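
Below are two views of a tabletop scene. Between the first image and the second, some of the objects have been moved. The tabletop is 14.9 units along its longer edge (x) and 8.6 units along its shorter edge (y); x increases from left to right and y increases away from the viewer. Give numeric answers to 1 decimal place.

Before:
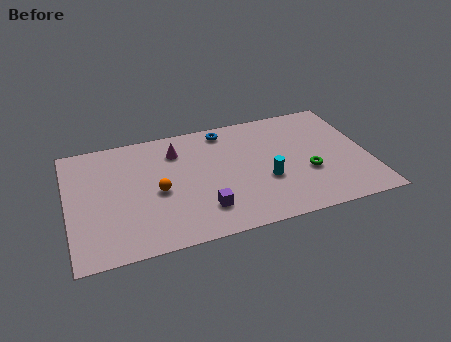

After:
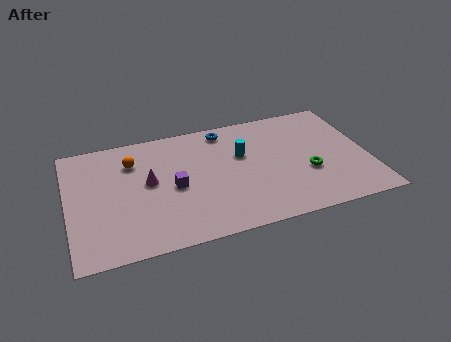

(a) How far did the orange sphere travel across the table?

2.7

The orange sphere moved from about (4.4, 3.9) to (3.3, 6.4), a distance of √(1.1² + 2.5²) ≈ 2.7.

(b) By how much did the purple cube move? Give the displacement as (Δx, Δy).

(-1.3, 2.0)

From the two frames, the purple cube sits at roughly (6.5, 2.0) before and (5.2, 4.0) after.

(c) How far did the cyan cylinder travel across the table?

2.4

The cyan cylinder was near (9.7, 3.2) before and (8.7, 5.4) after, so it travelled √(1.0² + 2.2²) ≈ 2.4 units.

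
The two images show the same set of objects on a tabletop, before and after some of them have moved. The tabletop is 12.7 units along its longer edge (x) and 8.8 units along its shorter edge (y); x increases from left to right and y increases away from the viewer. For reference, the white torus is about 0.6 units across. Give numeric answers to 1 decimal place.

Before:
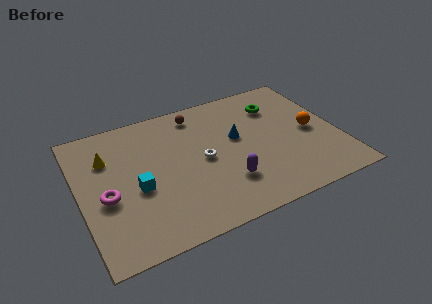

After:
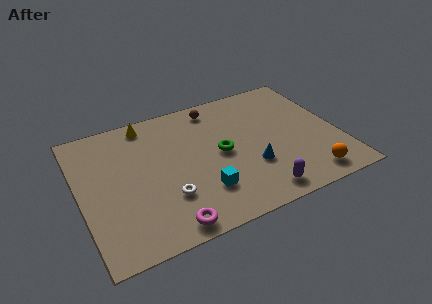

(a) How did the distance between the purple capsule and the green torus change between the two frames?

-1.6

Before: roughly 5.2 units apart; after: 3.6. That's 1.6 units closer together.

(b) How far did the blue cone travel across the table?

2.2

The blue cone was near (7.8, 5.1) before and (8.2, 2.9) after, so it travelled √(0.4² + 2.2²) ≈ 2.2 units.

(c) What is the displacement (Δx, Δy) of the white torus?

(-2.0, -1.7)

From the two frames, the white torus sits at roughly (6.0, 4.3) before and (4.0, 2.6) after.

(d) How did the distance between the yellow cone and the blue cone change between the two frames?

+0.3

The distance was about 6.4 in the first image and 6.7 in the second, so they moved 0.3 units further apart.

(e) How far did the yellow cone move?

2.6

From (1.5, 6.2) to (3.6, 7.8), the yellow cone covered √(2.1² + 1.6²) ≈ 2.6 units.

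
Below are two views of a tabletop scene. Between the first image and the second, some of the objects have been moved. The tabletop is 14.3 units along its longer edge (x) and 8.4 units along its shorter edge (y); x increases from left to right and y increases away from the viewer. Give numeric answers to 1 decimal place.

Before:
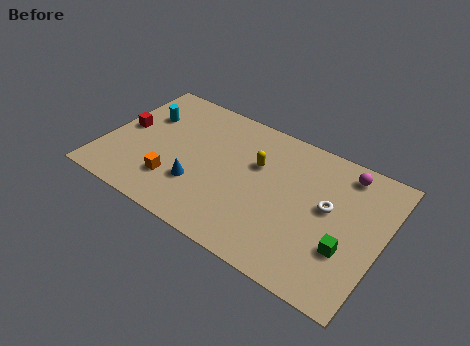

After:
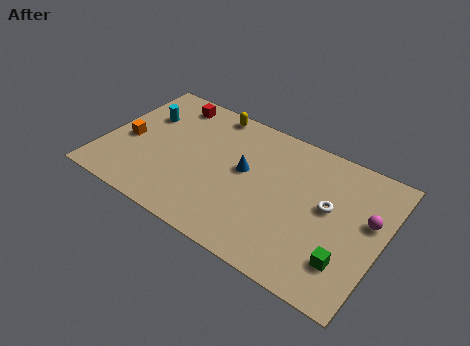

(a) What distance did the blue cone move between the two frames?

3.0

The blue cone was near (5.1, 2.6) before and (7.2, 4.7) after, so it travelled √(2.1² + 2.1²) ≈ 3.0 units.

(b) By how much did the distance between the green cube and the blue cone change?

-1.4

The distance was about 7.6 in the first image and 6.2 in the second, so they moved 1.4 units closer together.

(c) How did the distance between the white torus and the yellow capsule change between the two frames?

+3.3

They were about 3.9 units apart before and 7.2 after — 3.3 units further apart.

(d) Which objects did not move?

the white torus and the cyan cylinder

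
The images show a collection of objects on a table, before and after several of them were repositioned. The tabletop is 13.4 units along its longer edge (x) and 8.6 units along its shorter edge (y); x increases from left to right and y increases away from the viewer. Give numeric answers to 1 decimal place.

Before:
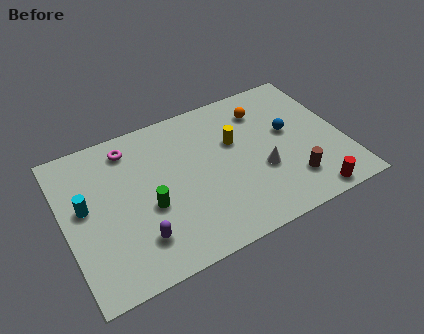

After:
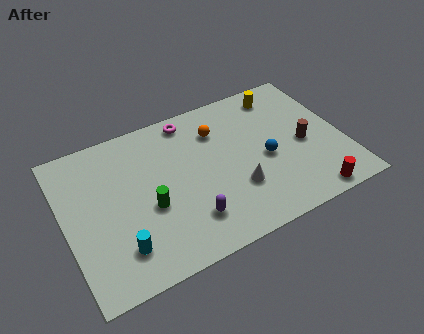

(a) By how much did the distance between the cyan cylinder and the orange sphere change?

-2.1

They were about 9.1 units apart before and 7.0 after — 2.1 units closer together.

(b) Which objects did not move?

the green cylinder and the red cylinder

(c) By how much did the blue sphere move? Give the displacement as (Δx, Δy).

(-1.3, -1.1)

From the two frames, the blue sphere sits at roughly (10.9, 4.9) before and (9.6, 3.8) after.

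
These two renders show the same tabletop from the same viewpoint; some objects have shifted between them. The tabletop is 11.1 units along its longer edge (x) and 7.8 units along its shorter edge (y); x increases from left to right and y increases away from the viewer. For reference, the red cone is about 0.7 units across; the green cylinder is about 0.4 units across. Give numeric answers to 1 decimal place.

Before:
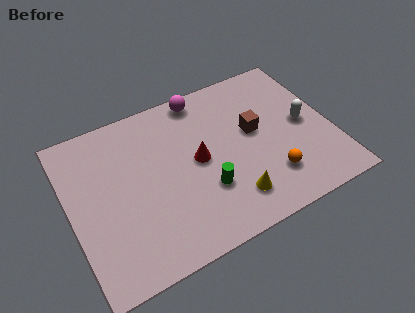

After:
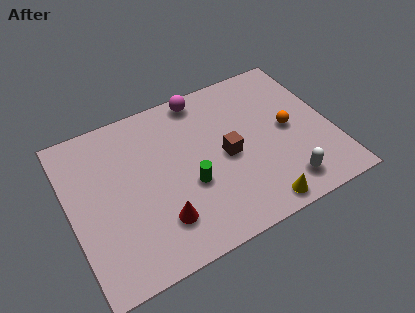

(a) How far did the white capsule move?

2.9

The white capsule was near (10.0, 3.9) before and (8.7, 1.3) after, so it travelled √(1.3² + 2.6²) ≈ 2.9 units.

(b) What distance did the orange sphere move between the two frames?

2.3

The orange sphere was near (8.2, 1.9) before and (9.3, 3.9) after, so it travelled √(1.1² + 2.0²) ≈ 2.3 units.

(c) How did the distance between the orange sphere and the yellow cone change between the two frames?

+1.9

The distance was about 1.7 in the first image and 3.6 in the second, so they moved 1.9 units further apart.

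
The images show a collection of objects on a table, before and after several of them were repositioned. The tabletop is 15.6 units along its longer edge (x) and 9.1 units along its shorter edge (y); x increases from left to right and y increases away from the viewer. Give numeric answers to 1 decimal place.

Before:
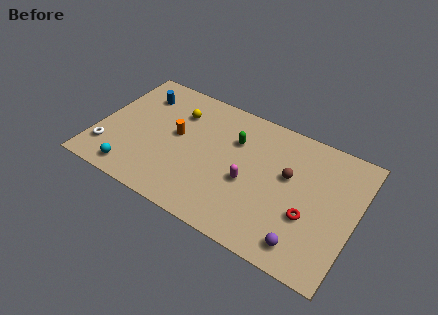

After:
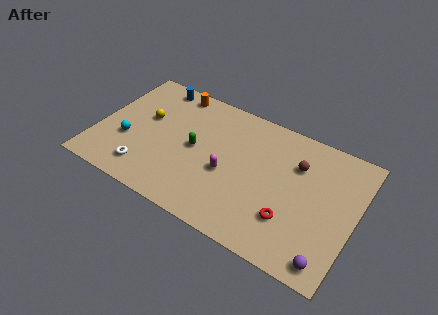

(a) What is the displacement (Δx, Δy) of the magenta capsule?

(-1.3, 0.0)

The magenta capsule started near (9.3, 3.8) and ended near (8.0, 3.8).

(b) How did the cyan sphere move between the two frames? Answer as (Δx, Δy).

(-0.7, 2.1)

The cyan sphere started near (2.6, 1.2) and ended near (1.9, 3.3).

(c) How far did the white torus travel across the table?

2.4

From (0.9, 2.1) to (3.3, 1.7), the white torus covered √(2.4² + 0.4²) ≈ 2.4 units.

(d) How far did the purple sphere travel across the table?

1.5

From (13.0, 1.4) to (14.5, 1.1), the purple sphere covered √(1.5² + 0.3²) ≈ 1.5 units.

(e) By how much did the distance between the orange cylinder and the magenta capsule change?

+1.1

Before: roughly 4.8 units apart; after: 5.9. That's 1.1 units further apart.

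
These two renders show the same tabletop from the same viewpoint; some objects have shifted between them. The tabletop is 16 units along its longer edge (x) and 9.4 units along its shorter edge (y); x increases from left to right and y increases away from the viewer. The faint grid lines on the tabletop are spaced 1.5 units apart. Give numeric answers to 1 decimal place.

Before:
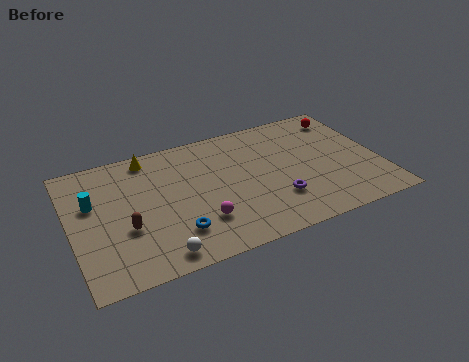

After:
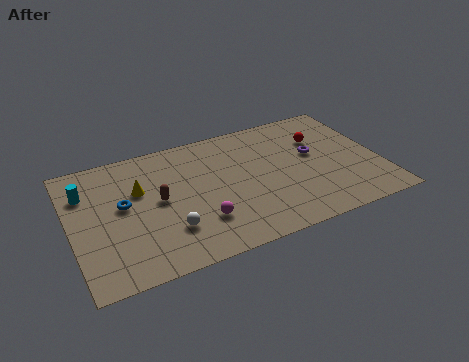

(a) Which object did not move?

the magenta sphere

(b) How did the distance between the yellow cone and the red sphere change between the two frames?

-0.8

Before: roughly 10.4 units apart; after: 9.6. That's 0.8 units closer together.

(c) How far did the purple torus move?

3.5

From (10.4, 2.7) to (12.7, 5.4), the purple torus covered √(2.3² + 2.7²) ≈ 3.5 units.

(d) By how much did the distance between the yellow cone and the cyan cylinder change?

-1.1

The distance was about 3.9 in the first image and 2.8 in the second, so they moved 1.1 units closer together.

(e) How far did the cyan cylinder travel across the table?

0.9

From (1.2, 5.9) to (0.9, 6.8), the cyan cylinder covered √(0.3² + 0.9²) ≈ 0.9 units.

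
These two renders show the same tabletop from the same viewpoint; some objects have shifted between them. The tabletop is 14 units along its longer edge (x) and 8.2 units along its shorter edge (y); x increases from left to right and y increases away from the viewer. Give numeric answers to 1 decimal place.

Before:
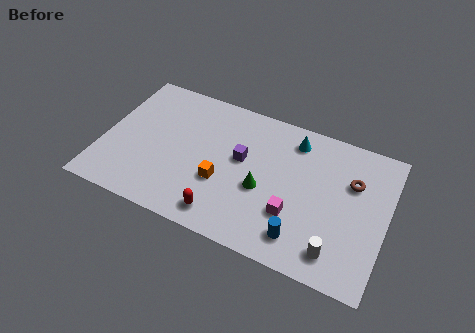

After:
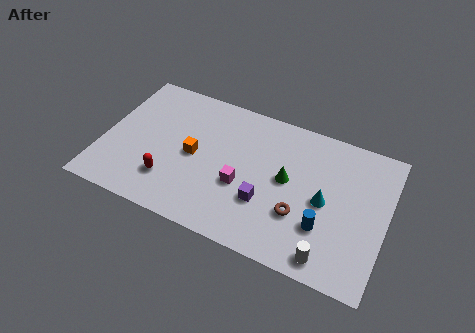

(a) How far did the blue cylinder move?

1.4

From (10.1, 1.5) to (11.1, 2.5), the blue cylinder covered √(1.0² + 1.0²) ≈ 1.4 units.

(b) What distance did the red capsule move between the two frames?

2.9

From (6.3, 1.2) to (3.5, 2.1), the red capsule covered √(2.8² + 0.9²) ≈ 2.9 units.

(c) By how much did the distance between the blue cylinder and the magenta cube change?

+3.0

The distance was about 1.2 in the first image and 4.2 in the second, so they moved 3.0 units further apart.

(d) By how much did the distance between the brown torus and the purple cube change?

-3.8

They were about 5.5 units apart before and 1.7 after — 3.8 units closer together.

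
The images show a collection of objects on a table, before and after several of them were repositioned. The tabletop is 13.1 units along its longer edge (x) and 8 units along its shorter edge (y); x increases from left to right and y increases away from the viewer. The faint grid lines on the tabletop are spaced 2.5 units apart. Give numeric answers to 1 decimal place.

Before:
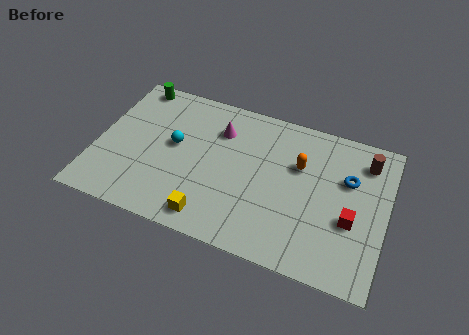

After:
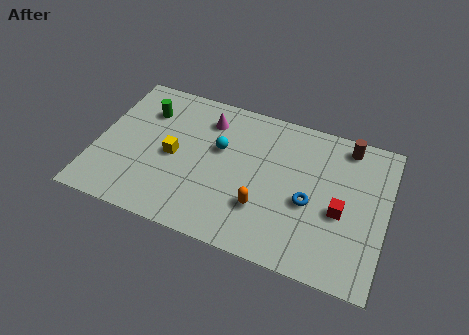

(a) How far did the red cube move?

0.6

From (11.6, 3.1) to (11.1, 3.4), the red cube covered √(0.5² + 0.3²) ≈ 0.6 units.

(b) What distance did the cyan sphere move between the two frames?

2.1

The cyan sphere was near (3.5, 4.4) before and (5.5, 4.9) after, so it travelled √(2.0² + 0.5²) ≈ 2.1 units.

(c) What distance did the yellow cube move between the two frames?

3.4

The yellow cube moved from about (5.5, 1.1) to (3.5, 3.8), a distance of √(2.0² + 2.7²) ≈ 3.4.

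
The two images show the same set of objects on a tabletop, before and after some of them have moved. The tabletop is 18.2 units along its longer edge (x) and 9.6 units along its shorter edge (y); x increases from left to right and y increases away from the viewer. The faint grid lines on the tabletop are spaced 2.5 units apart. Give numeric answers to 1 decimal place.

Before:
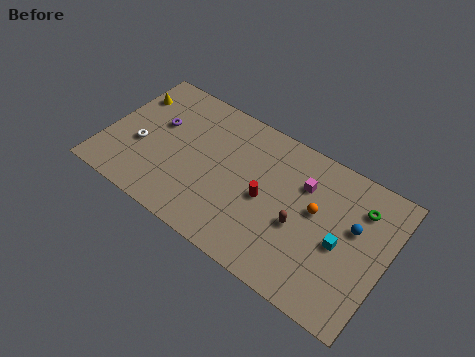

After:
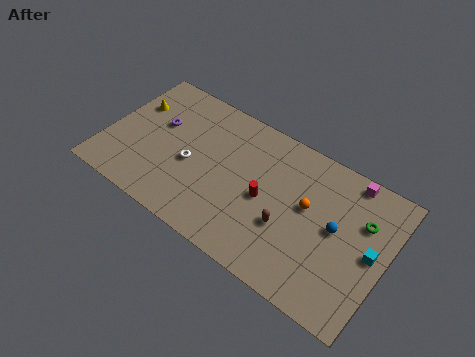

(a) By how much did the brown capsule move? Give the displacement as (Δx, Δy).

(-0.7, -0.5)

From the two frames, the brown capsule sits at roughly (12.8, 4.0) before and (12.1, 3.5) after.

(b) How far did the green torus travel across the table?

0.9

From (16.2, 7.3) to (16.5, 6.5), the green torus covered √(0.3² + 0.8²) ≈ 0.9 units.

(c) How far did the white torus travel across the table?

3.3

The white torus was near (2.3, 3.8) before and (5.6, 4.2) after, so it travelled √(3.3² + 0.4²) ≈ 3.3 units.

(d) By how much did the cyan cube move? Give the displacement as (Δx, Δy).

(1.9, 0.5)

The cyan cube started near (15.4, 4.3) and ended near (17.3, 4.8).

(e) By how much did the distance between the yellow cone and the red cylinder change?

-0.4

They were about 9.8 units apart before and 9.4 after — 0.4 units closer together.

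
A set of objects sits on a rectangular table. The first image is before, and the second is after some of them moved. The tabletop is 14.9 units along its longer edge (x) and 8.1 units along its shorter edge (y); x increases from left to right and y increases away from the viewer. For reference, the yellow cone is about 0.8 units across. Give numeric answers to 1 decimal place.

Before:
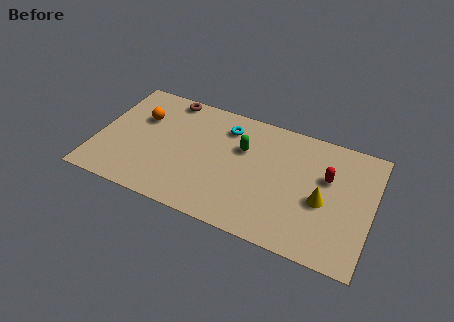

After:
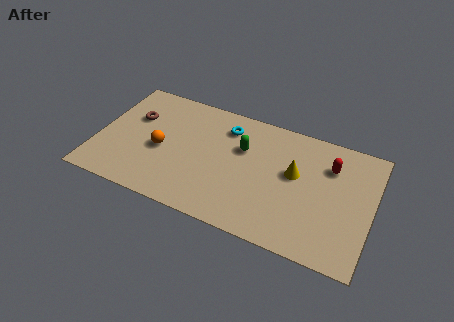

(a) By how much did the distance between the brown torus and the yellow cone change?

-0.7

The distance was about 9.6 in the first image and 8.9 in the second, so they moved 0.7 units closer together.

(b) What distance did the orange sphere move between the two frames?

2.2

The orange sphere was near (2.2, 5.4) before and (3.5, 3.6) after, so it travelled √(1.3² + 1.8²) ≈ 2.2 units.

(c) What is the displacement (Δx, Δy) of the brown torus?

(-1.7, -2.0)

The brown torus started near (3.5, 7.3) and ended near (1.8, 5.3).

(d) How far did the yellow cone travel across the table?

2.0

The yellow cone was near (12.3, 3.5) before and (10.7, 4.7) after, so it travelled √(1.6² + 1.2²) ≈ 2.0 units.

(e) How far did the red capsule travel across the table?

0.8

The red capsule moved from about (12.4, 5.1) to (12.5, 5.9), a distance of √(0.1² + 0.8²) ≈ 0.8.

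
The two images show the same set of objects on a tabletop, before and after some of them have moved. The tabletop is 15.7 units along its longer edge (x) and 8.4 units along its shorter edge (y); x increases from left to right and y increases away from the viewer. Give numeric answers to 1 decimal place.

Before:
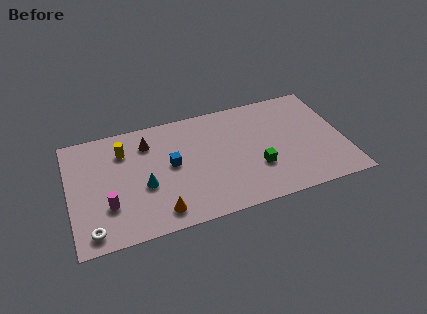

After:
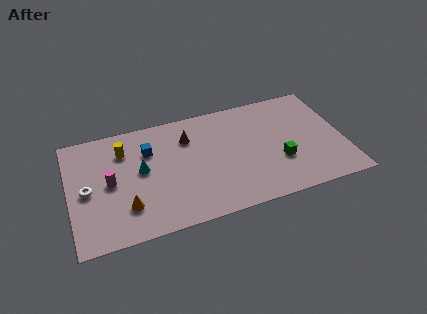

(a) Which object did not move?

the yellow cylinder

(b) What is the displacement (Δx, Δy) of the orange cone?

(-1.8, 0.9)

The orange cone was at about (4.9, 1.3) and moved to about (3.1, 2.2).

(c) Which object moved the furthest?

the white torus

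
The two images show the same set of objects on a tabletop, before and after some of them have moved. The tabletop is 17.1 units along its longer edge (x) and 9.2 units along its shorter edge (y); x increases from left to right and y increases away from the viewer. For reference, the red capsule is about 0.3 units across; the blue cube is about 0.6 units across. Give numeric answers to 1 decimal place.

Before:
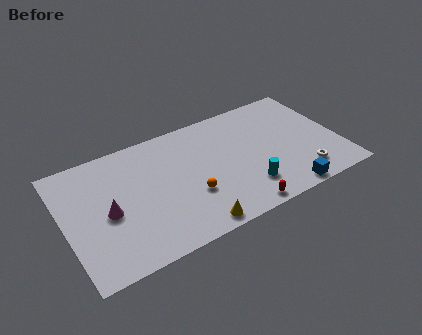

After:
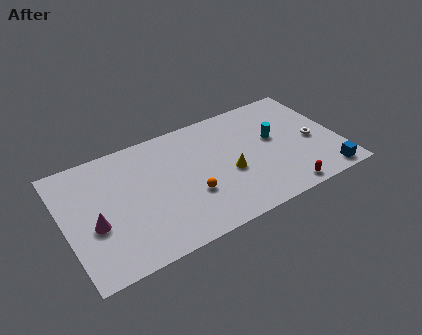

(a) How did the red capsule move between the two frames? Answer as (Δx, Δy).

(2.8, 0.1)

From the two frames, the red capsule sits at roughly (10.3, 0.8) before and (13.1, 0.9) after.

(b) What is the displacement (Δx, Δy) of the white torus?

(1.0, 2.3)

The white torus was at about (14.5, 1.8) and moved to about (15.5, 4.1).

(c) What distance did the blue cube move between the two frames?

2.6

The blue cube moved from about (13.2, 0.8) to (15.8, 1.0), a distance of √(2.6² + 0.2²) ≈ 2.6.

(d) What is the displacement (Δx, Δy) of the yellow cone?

(2.7, 2.9)

The yellow cone was at about (7.4, 0.9) and moved to about (10.1, 3.8).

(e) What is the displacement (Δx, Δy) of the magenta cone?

(-0.9, -0.5)

From the two frames, the magenta cone sits at roughly (2.6, 4.2) before and (1.7, 3.7) after.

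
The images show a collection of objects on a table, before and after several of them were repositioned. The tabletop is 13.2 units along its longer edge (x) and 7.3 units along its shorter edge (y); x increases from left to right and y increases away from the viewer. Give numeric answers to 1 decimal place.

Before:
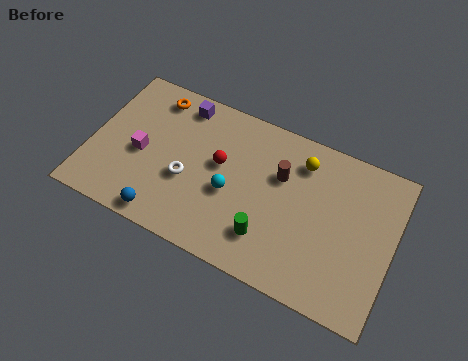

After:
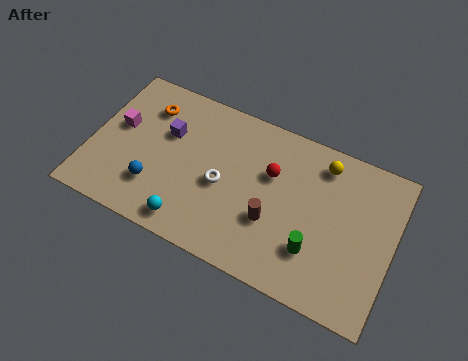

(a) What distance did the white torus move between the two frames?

1.6

The white torus was near (4.3, 2.9) before and (5.8, 3.3) after, so it travelled √(1.5² + 0.4²) ≈ 1.6 units.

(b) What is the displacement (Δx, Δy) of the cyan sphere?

(-1.5, -2.1)

The cyan sphere was at about (6.2, 3.1) and moved to about (4.7, 1.0).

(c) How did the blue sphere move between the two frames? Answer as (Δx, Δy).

(-0.6, 1.2)

From the two frames, the blue sphere sits at roughly (3.6, 0.8) before and (3.0, 2.0) after.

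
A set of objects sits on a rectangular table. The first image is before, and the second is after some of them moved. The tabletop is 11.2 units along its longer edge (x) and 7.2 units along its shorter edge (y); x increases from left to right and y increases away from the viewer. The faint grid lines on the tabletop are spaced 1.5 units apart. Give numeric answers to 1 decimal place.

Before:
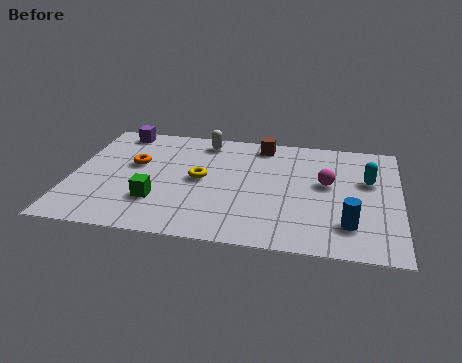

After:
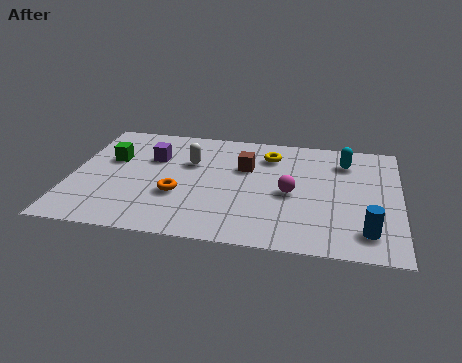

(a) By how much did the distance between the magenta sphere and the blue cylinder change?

+0.7

Before: roughly 2.5 units apart; after: 3.2. That's 0.7 units further apart.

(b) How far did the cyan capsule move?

1.4

From (10.1, 4.5) to (9.3, 5.6), the cyan capsule covered √(0.8² + 1.1²) ≈ 1.4 units.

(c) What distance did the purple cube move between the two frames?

2.1

The purple cube moved from about (1.4, 6.4) to (2.7, 4.8), a distance of √(1.3² + 1.6²) ≈ 2.1.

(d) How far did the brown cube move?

1.7

The brown cube was near (6.4, 6.3) before and (5.9, 4.7) after, so it travelled √(0.5² + 1.6²) ≈ 1.7 units.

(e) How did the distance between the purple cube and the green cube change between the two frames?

-3.2

They were about 4.6 units apart before and 1.4 after — 3.2 units closer together.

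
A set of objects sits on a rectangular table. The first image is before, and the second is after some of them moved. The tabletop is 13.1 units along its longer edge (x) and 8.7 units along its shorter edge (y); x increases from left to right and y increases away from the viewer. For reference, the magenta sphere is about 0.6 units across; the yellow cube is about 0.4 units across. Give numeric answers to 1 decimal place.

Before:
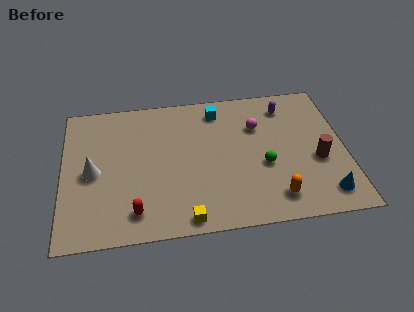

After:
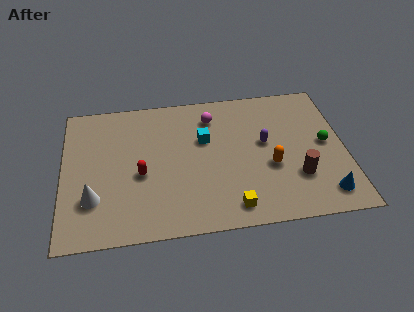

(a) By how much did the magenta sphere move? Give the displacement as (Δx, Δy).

(-2.1, 0.9)

The magenta sphere started near (9.1, 6.0) and ended near (7.0, 6.9).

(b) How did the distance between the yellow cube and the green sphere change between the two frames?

+1.0

The distance was about 4.6 in the first image and 5.6 in the second, so they moved 1.0 units further apart.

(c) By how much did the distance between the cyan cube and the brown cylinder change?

-0.8

They were about 5.9 units apart before and 5.1 after — 0.8 units closer together.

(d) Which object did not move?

the blue cone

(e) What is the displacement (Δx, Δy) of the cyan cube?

(-0.7, -1.8)

From the two frames, the cyan cube sits at roughly (7.3, 7.3) before and (6.6, 5.5) after.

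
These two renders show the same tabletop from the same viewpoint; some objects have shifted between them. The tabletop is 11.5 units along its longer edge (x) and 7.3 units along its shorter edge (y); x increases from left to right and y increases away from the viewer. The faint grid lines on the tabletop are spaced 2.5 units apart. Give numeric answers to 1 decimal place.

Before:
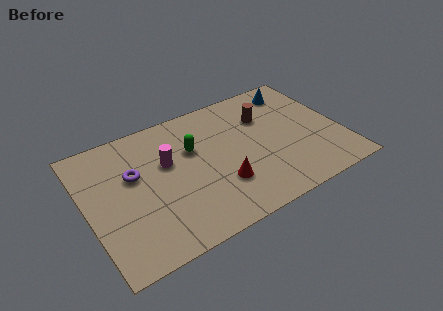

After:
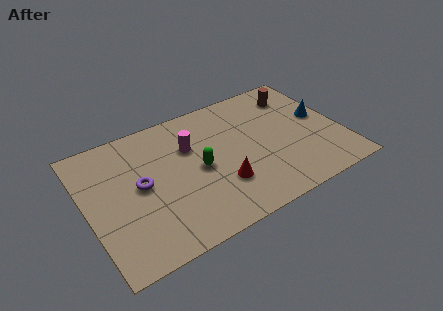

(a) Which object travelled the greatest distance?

the blue cone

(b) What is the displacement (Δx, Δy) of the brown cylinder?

(1.6, 0.7)

The brown cylinder was at about (8.3, 5.1) and moved to about (9.9, 5.8).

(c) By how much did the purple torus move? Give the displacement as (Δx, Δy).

(0.2, -0.7)

From the two frames, the purple torus sits at roughly (2.2, 4.5) before and (2.4, 3.8) after.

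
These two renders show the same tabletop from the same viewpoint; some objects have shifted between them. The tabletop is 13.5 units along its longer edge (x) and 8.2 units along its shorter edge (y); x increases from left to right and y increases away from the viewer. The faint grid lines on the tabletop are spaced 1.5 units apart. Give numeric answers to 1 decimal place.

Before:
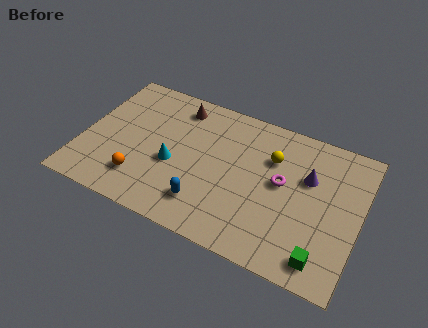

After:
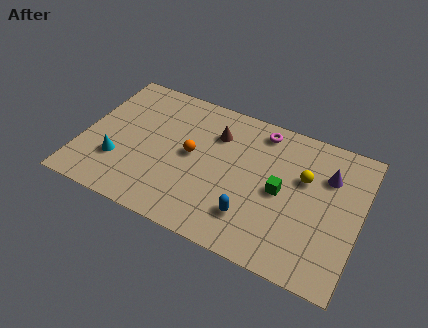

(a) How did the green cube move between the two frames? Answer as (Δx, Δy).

(-2.3, 2.8)

From the two frames, the green cube sits at roughly (12.0, 1.2) before and (9.7, 4.0) after.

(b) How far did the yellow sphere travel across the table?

1.7

The yellow sphere was near (9.1, 5.7) before and (10.7, 5.2) after, so it travelled √(1.6² + 0.5²) ≈ 1.7 units.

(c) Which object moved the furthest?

the green cube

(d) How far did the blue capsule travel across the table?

2.2

From (6.3, 1.8) to (8.5, 2.0), the blue capsule covered √(2.2² + 0.2²) ≈ 2.2 units.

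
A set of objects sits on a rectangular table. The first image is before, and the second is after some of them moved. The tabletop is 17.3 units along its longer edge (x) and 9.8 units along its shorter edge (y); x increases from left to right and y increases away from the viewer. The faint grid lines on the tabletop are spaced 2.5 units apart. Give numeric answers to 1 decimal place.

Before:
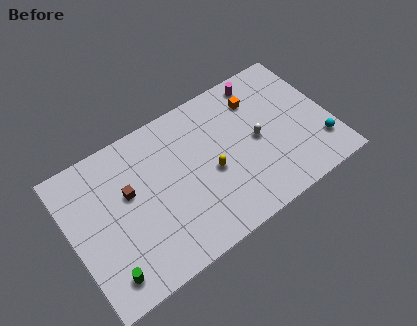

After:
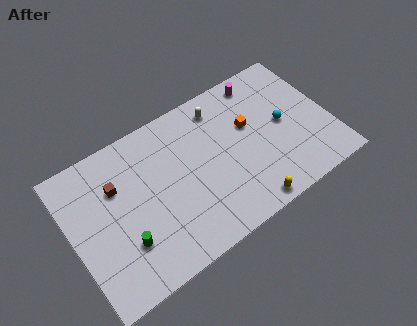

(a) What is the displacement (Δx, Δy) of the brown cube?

(-0.7, 0.8)

The brown cube started near (3.9, 5.9) and ended near (3.2, 6.7).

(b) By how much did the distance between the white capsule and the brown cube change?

-1.1

They were about 8.6 units apart before and 7.5 after — 1.1 units closer together.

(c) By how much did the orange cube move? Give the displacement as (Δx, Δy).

(-0.8, -1.5)

The orange cube started near (12.9, 7.5) and ended near (12.1, 6.0).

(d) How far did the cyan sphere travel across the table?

3.3

From (16.3, 2.4) to (14.3, 5.0), the cyan sphere covered √(2.0² + 2.6²) ≈ 3.3 units.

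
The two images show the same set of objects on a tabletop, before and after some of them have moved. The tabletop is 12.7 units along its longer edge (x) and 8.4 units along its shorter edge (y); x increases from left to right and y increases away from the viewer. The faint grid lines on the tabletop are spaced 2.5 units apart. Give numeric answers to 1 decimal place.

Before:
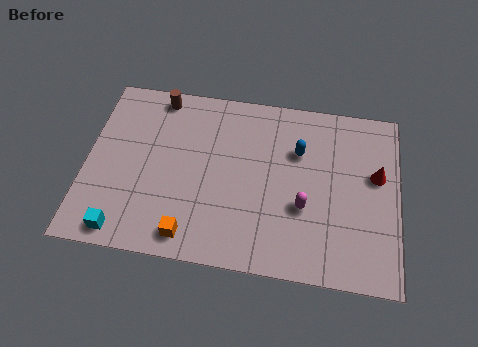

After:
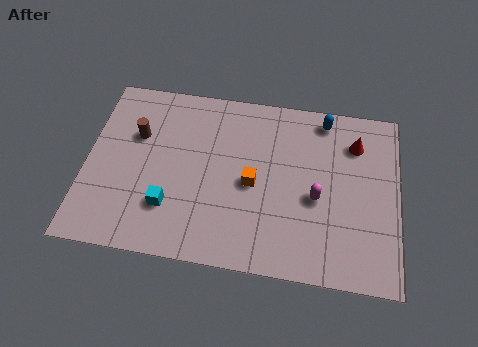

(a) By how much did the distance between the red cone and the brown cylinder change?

-0.4

They were about 9.3 units apart before and 8.9 after — 0.4 units closer together.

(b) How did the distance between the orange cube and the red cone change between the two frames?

-3.6

Before: roughly 8.4 units apart; after: 4.8. That's 3.6 units closer together.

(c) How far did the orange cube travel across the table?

3.7

The orange cube was near (4.4, 1.1) before and (6.8, 3.9) after, so it travelled √(2.4² + 2.8²) ≈ 3.7 units.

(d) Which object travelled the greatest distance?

the orange cube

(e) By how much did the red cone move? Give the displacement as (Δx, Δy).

(-0.9, 1.4)

From the two frames, the red cone sits at roughly (11.8, 5.0) before and (10.9, 6.4) after.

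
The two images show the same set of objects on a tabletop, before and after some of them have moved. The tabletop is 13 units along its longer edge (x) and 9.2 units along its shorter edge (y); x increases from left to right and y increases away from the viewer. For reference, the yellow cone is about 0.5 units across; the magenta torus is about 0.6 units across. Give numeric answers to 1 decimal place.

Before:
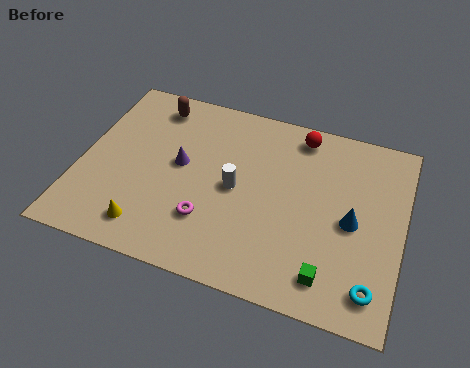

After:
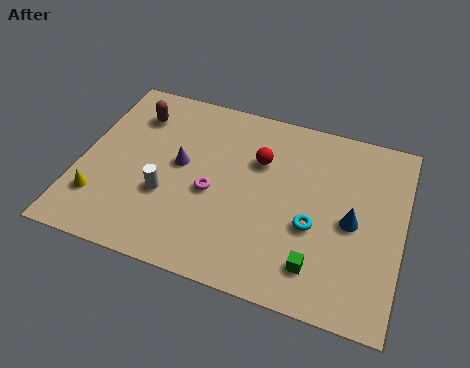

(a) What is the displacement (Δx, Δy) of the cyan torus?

(-2.5, 2.1)

The cyan torus was at about (12.0, 1.5) and moved to about (9.5, 3.6).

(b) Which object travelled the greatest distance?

the cyan torus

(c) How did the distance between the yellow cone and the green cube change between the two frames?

+1.6

Before: roughly 7.2 units apart; after: 8.8. That's 1.6 units further apart.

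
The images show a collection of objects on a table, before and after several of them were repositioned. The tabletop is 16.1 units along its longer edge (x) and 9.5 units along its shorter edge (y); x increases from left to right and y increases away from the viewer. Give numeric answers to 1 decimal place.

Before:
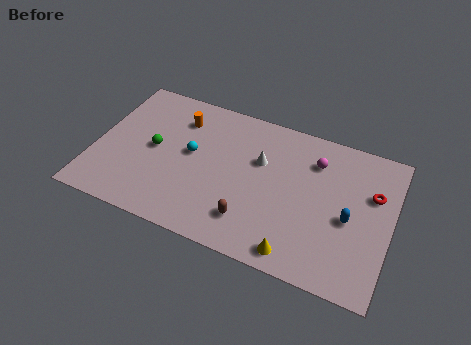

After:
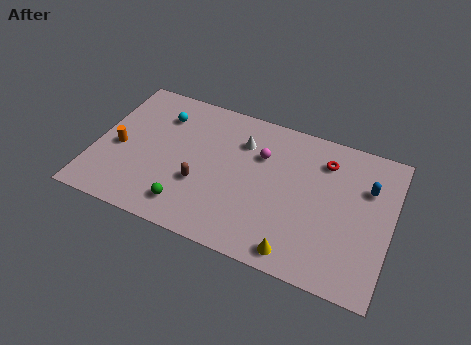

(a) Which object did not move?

the yellow cone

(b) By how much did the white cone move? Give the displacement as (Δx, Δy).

(-1.1, 0.9)

From the two frames, the white cone sits at roughly (8.9, 6.1) before and (7.8, 7.0) after.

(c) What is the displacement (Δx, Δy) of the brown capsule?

(-2.9, 1.3)

The brown capsule was at about (8.8, 2.1) and moved to about (5.9, 3.4).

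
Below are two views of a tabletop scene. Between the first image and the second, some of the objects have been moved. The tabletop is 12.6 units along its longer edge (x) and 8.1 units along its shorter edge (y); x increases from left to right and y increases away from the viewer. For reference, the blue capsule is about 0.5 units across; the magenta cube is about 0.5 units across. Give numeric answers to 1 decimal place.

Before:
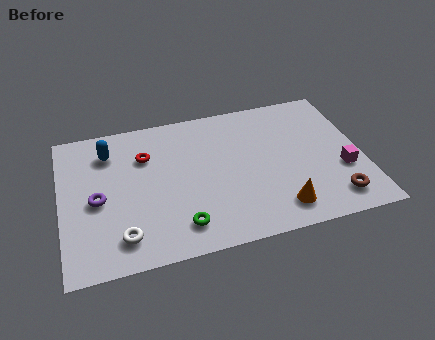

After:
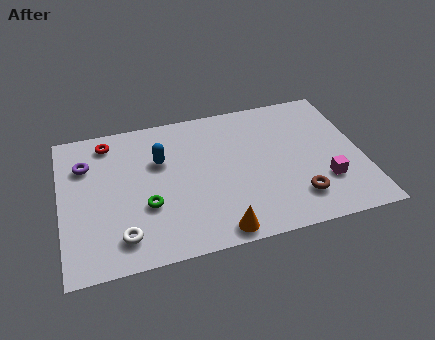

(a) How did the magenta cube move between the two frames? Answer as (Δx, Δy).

(-0.8, -0.5)

From the two frames, the magenta cube sits at roughly (11.7, 2.9) before and (10.9, 2.4) after.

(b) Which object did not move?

the white torus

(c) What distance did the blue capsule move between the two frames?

2.3

The blue capsule moved from about (2.1, 6.3) to (4.2, 5.3), a distance of √(2.1² + 1.0²) ≈ 2.3.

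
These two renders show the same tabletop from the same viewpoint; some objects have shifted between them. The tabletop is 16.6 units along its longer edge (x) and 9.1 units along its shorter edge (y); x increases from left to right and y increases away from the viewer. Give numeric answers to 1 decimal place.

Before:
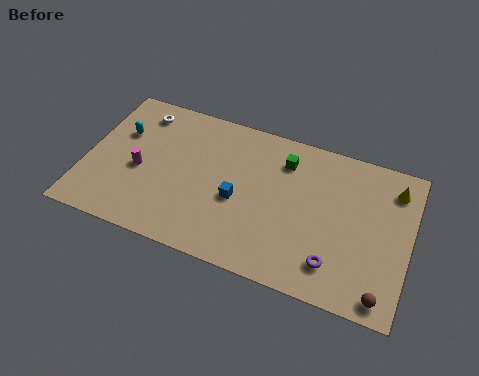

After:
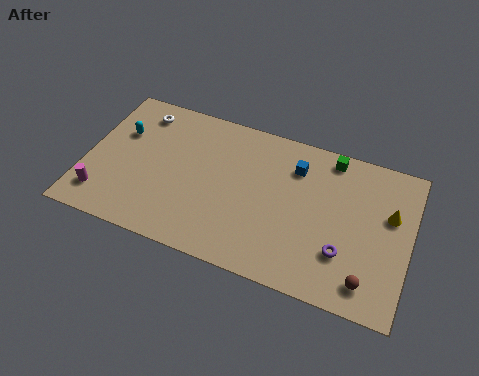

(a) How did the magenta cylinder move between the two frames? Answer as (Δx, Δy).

(-1.7, -2.2)

From the two frames, the magenta cylinder sits at roughly (2.8, 4.0) before and (1.1, 1.8) after.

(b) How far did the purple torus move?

0.9

The purple torus moved from about (13.0, 1.9) to (13.4, 2.7), a distance of √(0.4² + 0.8²) ≈ 0.9.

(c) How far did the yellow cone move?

1.6

The yellow cone moved from about (15.6, 7.3) to (15.5, 5.7), a distance of √(0.1² + 1.6²) ≈ 1.6.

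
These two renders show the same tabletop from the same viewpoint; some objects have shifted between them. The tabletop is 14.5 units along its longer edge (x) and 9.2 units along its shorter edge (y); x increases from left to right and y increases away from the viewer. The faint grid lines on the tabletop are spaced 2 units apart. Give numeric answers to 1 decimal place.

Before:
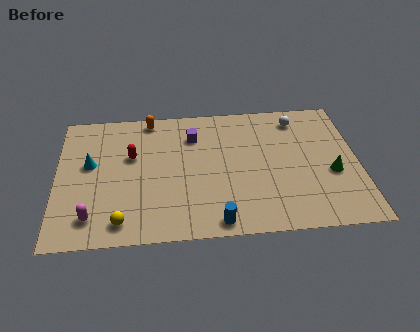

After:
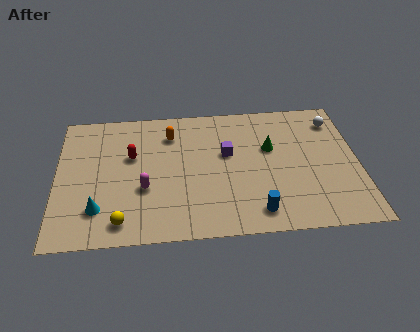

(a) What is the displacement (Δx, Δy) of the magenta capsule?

(2.5, 1.7)

The magenta capsule started near (1.7, 1.7) and ended near (4.2, 3.4).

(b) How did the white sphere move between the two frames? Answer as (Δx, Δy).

(1.8, -0.3)

The white sphere started near (11.7, 7.7) and ended near (13.5, 7.4).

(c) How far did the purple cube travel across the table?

2.1

From (6.6, 6.9) to (8.2, 5.5), the purple cube covered √(1.6² + 1.4²) ≈ 2.1 units.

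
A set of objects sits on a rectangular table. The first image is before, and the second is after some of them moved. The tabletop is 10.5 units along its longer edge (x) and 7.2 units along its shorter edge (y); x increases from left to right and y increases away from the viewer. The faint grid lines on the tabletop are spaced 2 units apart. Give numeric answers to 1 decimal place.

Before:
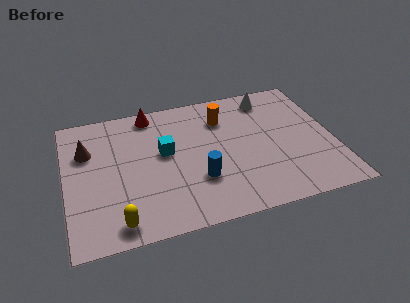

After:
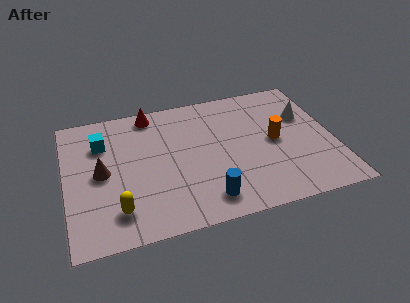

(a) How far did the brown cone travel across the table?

1.4

From (0.9, 4.9) to (1.4, 3.6), the brown cone covered √(0.5² + 1.3²) ≈ 1.4 units.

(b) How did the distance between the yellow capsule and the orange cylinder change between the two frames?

+0.3

They were about 6.3 units apart before and 6.6 after — 0.3 units further apart.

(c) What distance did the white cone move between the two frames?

1.9

The white cone moved from about (8.2, 6.1) to (9.5, 4.7), a distance of √(1.3² + 1.4²) ≈ 1.9.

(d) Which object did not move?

the red cone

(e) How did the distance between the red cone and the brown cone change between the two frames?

+0.5

The distance was about 3.0 in the first image and 3.5 in the second, so they moved 0.5 units further apart.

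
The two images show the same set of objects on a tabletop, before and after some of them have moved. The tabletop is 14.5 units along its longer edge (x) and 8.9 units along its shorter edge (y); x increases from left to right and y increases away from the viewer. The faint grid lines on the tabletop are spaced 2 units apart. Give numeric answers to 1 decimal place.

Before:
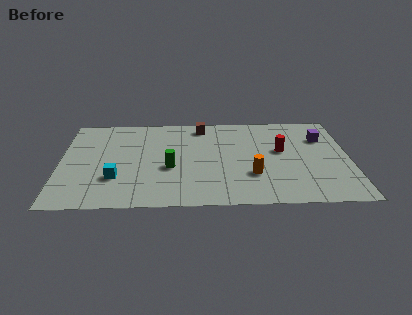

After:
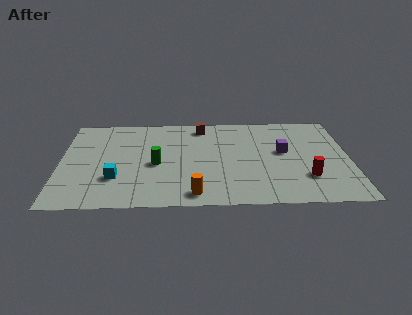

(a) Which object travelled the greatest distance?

the orange cylinder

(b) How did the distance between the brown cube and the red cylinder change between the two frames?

+2.6

The distance was about 4.8 in the first image and 7.4 in the second, so they moved 2.6 units further apart.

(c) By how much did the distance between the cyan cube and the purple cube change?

-2.3

Before: roughly 11.0 units apart; after: 8.7. That's 2.3 units closer together.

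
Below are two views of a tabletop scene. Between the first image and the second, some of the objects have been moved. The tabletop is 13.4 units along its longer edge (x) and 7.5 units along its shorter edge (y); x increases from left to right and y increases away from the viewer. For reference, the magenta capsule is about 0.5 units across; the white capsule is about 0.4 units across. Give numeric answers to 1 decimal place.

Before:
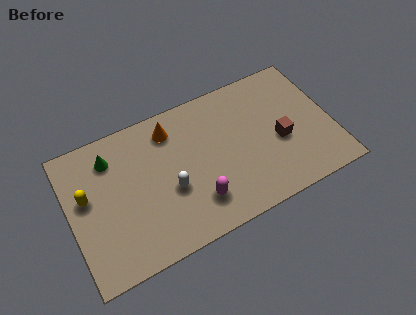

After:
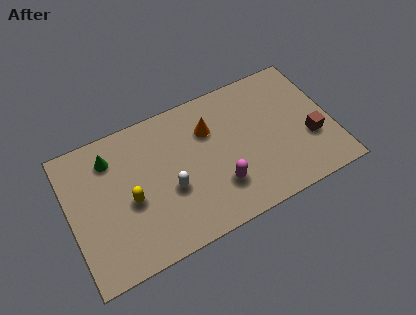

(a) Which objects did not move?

the green cone and the white capsule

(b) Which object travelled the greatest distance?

the yellow capsule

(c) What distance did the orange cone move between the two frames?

2.1

From (5.4, 6.1) to (7.3, 5.3), the orange cone covered √(1.9² + 0.8²) ≈ 2.1 units.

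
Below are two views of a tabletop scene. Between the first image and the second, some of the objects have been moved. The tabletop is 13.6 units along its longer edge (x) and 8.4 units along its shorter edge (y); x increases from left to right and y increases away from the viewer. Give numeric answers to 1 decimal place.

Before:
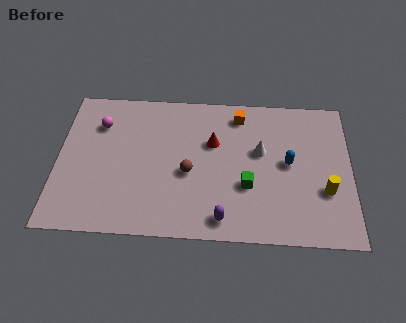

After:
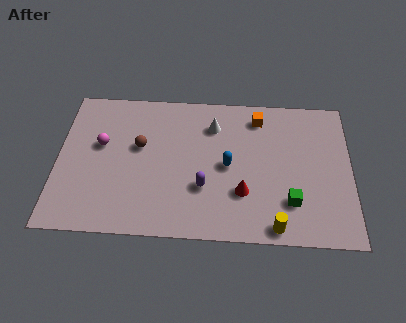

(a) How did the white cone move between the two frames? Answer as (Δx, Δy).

(-2.2, 1.4)

The white cone started near (9.4, 5.0) and ended near (7.2, 6.4).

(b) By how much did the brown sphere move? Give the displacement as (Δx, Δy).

(-2.3, 1.4)

The brown sphere was at about (6.1, 3.6) and moved to about (3.8, 5.0).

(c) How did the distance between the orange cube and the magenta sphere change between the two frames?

+1.0

Before: roughly 6.6 units apart; after: 7.6. That's 1.0 units further apart.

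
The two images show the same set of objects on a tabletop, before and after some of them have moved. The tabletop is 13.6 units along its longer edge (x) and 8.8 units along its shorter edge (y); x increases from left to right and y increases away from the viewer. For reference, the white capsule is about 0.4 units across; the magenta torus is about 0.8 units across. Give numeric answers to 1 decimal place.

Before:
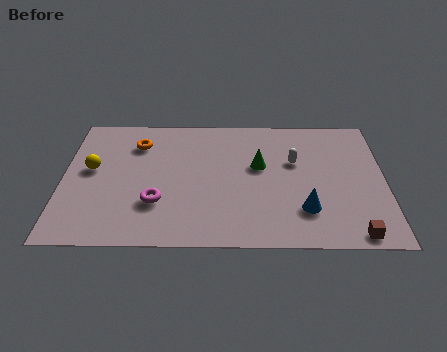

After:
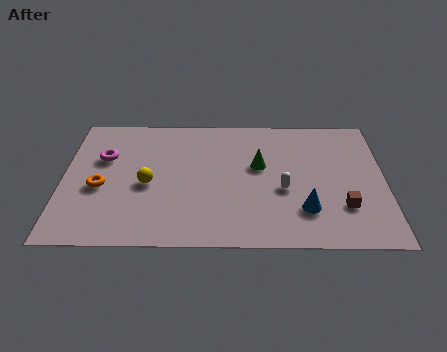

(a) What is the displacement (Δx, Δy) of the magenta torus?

(-2.3, 3.0)

From the two frames, the magenta torus sits at roughly (4.0, 2.7) before and (1.7, 5.7) after.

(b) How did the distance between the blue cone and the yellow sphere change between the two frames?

-2.6

They were about 9.4 units apart before and 6.8 after — 2.6 units closer together.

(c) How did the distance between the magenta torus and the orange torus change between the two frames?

-2.1

They were about 4.1 units apart before and 2.0 after — 2.1 units closer together.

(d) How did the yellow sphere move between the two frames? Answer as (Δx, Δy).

(2.4, -1.0)

The yellow sphere was at about (1.2, 4.9) and moved to about (3.6, 3.9).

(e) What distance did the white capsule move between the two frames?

2.0

The white capsule moved from about (9.8, 5.5) to (9.3, 3.6), a distance of √(0.5² + 1.9²) ≈ 2.0.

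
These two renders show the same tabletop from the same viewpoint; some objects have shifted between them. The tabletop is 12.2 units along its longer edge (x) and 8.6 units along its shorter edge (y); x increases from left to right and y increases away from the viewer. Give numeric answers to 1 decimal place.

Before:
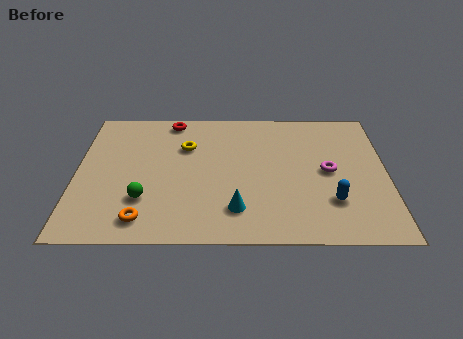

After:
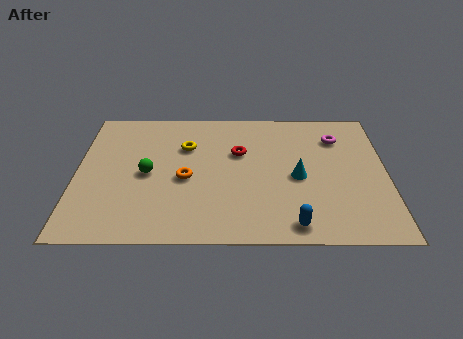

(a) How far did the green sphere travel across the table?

1.6

The green sphere moved from about (2.7, 2.5) to (2.8, 4.1), a distance of √(0.1² + 1.6²) ≈ 1.6.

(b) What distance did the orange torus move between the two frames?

3.0

The orange torus moved from about (2.7, 1.3) to (4.3, 3.8), a distance of √(1.6² + 2.5²) ≈ 3.0.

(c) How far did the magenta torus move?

2.2

The magenta torus was near (9.9, 4.3) before and (10.3, 6.5) after, so it travelled √(0.4² + 2.2²) ≈ 2.2 units.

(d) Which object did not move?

the yellow torus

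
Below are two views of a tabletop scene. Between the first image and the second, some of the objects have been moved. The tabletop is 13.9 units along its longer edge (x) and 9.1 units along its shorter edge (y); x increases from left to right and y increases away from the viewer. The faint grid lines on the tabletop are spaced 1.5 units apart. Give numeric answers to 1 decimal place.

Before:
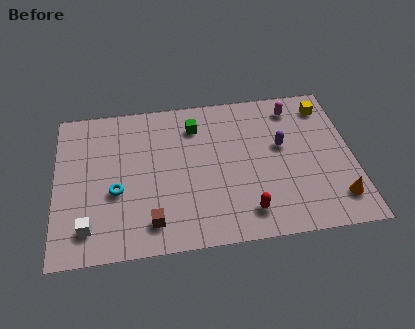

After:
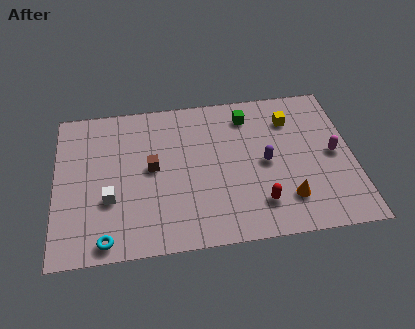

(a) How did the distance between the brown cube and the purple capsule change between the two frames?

-1.9

The distance was about 7.2 in the first image and 5.3 in the second, so they moved 1.9 units closer together.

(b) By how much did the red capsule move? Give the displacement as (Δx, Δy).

(0.6, 0.4)

The red capsule was at about (8.8, 1.6) and moved to about (9.4, 2.0).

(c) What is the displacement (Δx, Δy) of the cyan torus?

(-0.5, -2.7)

The cyan torus was at about (2.8, 3.6) and moved to about (2.3, 0.9).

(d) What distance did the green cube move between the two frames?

2.5

The green cube was near (6.6, 7.1) before and (9.1, 7.4) after, so it travelled √(2.5² + 0.3²) ≈ 2.5 units.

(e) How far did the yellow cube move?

1.8

From (12.8, 7.5) to (11.1, 6.9), the yellow cube covered √(1.7² + 0.6²) ≈ 1.8 units.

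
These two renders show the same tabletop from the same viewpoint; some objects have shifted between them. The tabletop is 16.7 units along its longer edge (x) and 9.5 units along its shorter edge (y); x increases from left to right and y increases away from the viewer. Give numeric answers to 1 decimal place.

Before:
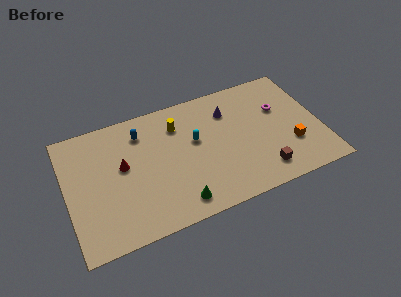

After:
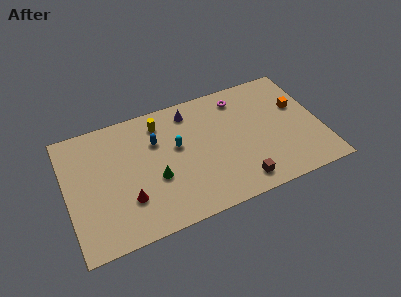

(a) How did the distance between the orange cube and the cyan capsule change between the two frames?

+1.5

Before: roughly 6.6 units apart; after: 8.1. That's 1.5 units further apart.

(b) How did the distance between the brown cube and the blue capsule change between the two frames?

-2.3

The distance was about 9.4 in the first image and 7.1 in the second, so they moved 2.3 units closer together.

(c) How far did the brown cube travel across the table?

1.5

The brown cube was near (12.5, 1.7) before and (11.0, 1.4) after, so it travelled √(1.5² + 0.3²) ≈ 1.5 units.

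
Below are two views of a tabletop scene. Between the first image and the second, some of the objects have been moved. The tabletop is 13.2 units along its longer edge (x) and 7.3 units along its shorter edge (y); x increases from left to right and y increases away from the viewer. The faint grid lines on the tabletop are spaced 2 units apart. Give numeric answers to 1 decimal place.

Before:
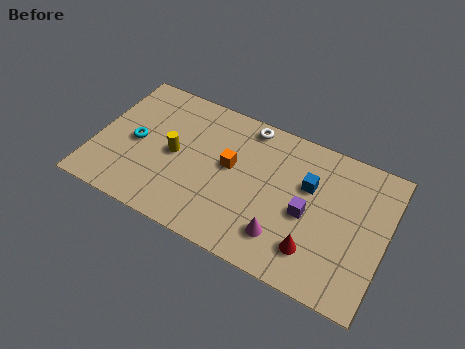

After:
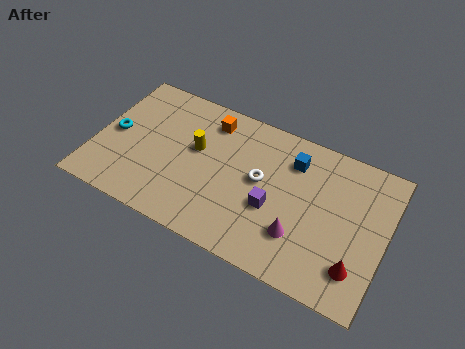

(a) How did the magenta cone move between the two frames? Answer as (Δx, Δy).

(0.7, 0.4)

From the two frames, the magenta cone sits at roughly (8.8, 1.7) before and (9.5, 2.1) after.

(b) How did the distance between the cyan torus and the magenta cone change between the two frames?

+1.6

Before: roughly 7.2 units apart; after: 8.8. That's 1.6 units further apart.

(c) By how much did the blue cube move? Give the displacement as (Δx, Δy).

(-0.8, 0.9)

The blue cube started near (9.6, 4.7) and ended near (8.8, 5.6).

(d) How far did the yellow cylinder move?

1.1

The yellow cylinder moved from about (3.6, 3.6) to (4.5, 4.3), a distance of √(0.9² + 0.7²) ≈ 1.1.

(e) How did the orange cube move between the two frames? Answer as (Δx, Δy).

(-1.2, 1.9)

From the two frames, the orange cube sits at roughly (6.1, 4.1) before and (4.9, 6.0) after.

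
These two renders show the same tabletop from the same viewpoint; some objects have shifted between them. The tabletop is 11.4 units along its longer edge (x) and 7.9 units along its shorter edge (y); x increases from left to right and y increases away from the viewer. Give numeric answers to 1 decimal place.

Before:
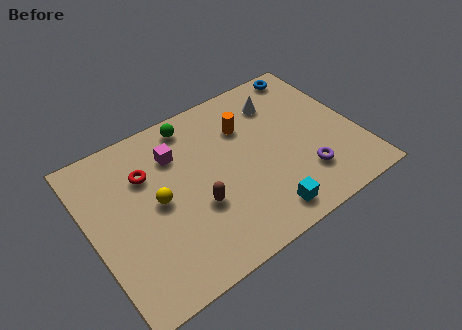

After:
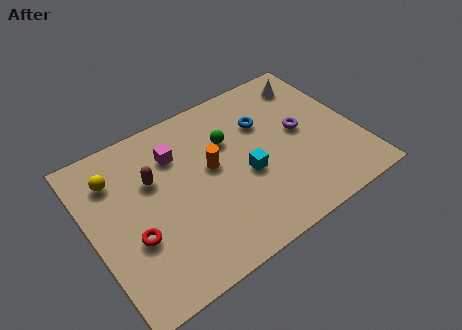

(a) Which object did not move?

the magenta cube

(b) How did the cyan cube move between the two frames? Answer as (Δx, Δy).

(-0.3, 2.2)

The cyan cube started near (6.8, 1.1) and ended near (6.5, 3.3).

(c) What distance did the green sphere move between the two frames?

2.1

The green sphere was near (4.8, 6.9) before and (6.1, 5.3) after, so it travelled √(1.3² + 1.6²) ≈ 2.1 units.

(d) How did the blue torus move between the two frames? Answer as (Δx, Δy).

(-2.4, -1.7)

The blue torus was at about (10.1, 7.1) and moved to about (7.7, 5.4).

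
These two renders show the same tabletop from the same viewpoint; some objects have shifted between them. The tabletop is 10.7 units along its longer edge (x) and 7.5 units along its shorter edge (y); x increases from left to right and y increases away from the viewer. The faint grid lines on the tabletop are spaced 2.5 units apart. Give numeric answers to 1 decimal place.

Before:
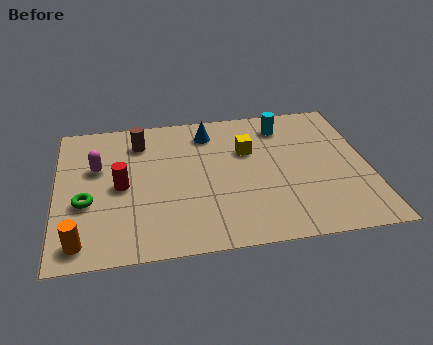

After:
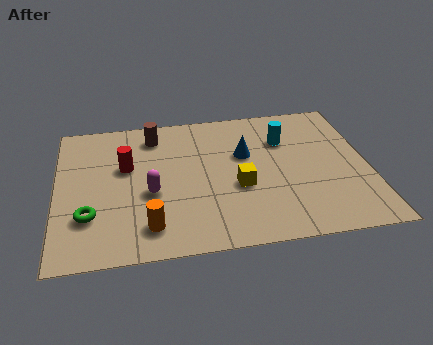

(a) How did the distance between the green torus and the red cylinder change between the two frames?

+1.3

The distance was about 1.4 in the first image and 2.7 in the second, so they moved 1.3 units further apart.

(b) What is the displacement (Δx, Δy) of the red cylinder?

(0.2, 1.0)

The red cylinder started near (2.2, 3.6) and ended near (2.4, 4.6).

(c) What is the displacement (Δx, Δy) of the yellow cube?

(-0.4, -1.9)

The yellow cube started near (6.6, 4.9) and ended near (6.2, 3.0).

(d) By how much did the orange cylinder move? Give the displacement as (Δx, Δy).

(2.3, 0.4)

The orange cylinder was at about (0.8, 1.0) and moved to about (3.1, 1.4).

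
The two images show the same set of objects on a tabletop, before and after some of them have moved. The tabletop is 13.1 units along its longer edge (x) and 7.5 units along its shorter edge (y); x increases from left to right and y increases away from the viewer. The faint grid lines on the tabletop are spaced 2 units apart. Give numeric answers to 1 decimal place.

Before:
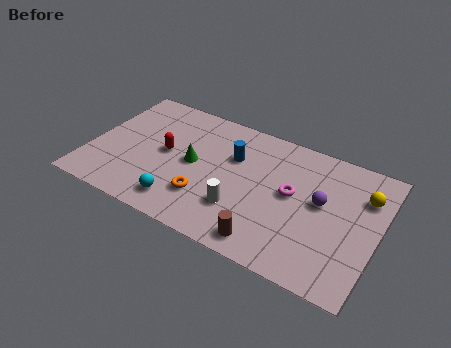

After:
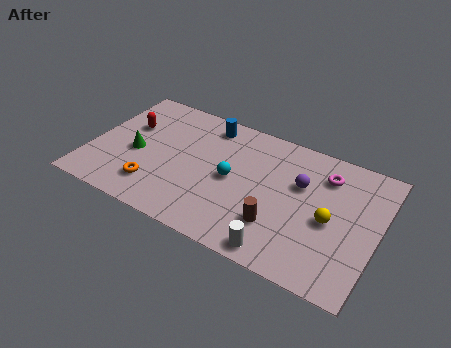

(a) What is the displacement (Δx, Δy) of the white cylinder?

(2.0, -1.4)

The white cylinder started near (7.1, 2.2) and ended near (9.1, 0.8).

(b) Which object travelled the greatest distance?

the cyan sphere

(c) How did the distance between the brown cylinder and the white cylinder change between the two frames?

-0.5

The distance was about 1.8 in the first image and 1.3 in the second, so they moved 0.5 units closer together.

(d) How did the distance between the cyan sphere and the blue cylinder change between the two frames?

-1.1

The distance was about 4.2 in the first image and 3.1 in the second, so they moved 1.1 units closer together.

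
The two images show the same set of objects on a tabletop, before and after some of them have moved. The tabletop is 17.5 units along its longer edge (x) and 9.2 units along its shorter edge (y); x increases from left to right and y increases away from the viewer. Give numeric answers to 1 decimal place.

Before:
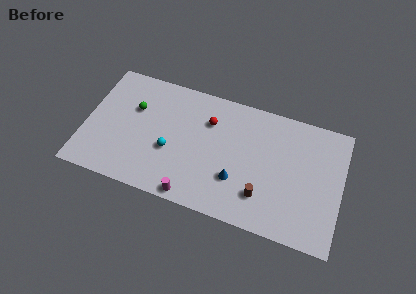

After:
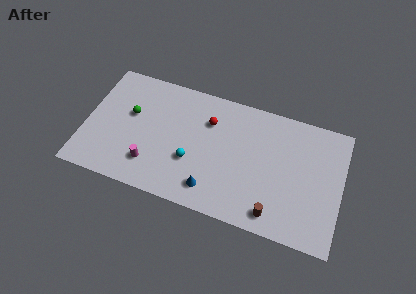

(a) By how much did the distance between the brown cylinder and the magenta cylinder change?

+3.7

Before: roughly 4.8 units apart; after: 8.5. That's 3.7 units further apart.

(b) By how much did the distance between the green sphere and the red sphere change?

+0.3

Before: roughly 5.1 units apart; after: 5.4. That's 0.3 units further apart.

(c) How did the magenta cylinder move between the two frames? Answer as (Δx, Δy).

(-3.0, 1.4)

The magenta cylinder started near (7.7, 0.8) and ended near (4.7, 2.2).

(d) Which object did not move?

the red sphere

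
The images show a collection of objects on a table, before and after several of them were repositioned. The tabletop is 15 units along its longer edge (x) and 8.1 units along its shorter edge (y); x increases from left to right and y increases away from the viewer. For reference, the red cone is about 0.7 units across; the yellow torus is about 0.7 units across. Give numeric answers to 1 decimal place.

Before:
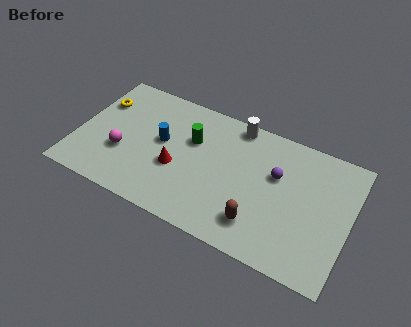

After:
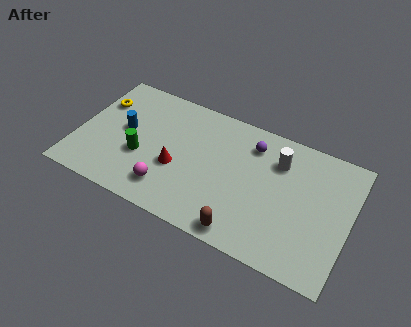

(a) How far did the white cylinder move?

2.8

From (8.4, 7.3) to (10.9, 6.0), the white cylinder covered √(2.5² + 1.3²) ≈ 2.8 units.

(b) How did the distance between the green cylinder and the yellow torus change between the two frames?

-1.6

Before: roughly 5.3 units apart; after: 3.7. That's 1.6 units closer together.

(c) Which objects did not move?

the red cone and the yellow torus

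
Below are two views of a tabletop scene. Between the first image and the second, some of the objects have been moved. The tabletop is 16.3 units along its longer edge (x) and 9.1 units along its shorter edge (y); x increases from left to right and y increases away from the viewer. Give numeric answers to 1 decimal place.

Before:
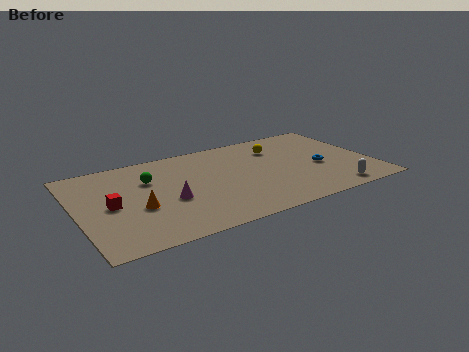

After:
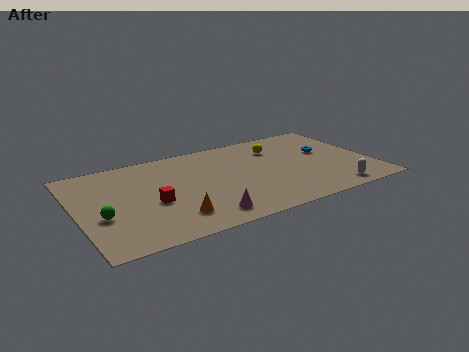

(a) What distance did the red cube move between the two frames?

2.3

The red cube was near (1.8, 4.4) before and (4.0, 3.8) after, so it travelled √(2.2² + 0.6²) ≈ 2.3 units.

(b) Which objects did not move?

the white capsule and the yellow sphere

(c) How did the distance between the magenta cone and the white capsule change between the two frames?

-2.0

The distance was about 9.2 in the first image and 7.2 in the second, so they moved 2.0 units closer together.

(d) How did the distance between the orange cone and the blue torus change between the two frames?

-0.5

They were about 10.2 units apart before and 9.7 after — 0.5 units closer together.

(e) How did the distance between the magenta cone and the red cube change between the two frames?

+0.3

Before: roughly 3.2 units apart; after: 3.5. That's 0.3 units further apart.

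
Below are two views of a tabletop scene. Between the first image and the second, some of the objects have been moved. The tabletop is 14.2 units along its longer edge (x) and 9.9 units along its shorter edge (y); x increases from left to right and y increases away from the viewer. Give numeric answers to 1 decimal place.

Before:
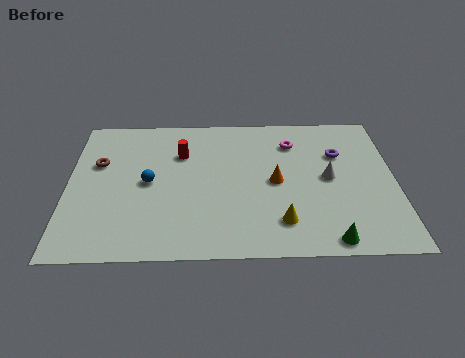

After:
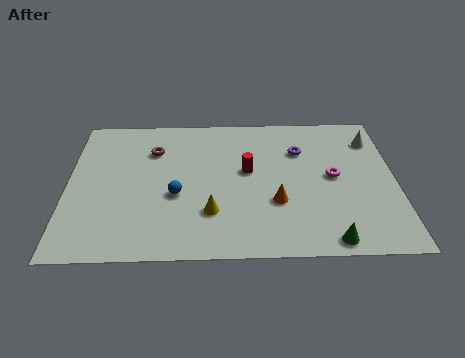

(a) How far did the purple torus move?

1.7

The purple torus moved from about (11.8, 6.7) to (10.1, 7.0), a distance of √(1.7² + 0.3²) ≈ 1.7.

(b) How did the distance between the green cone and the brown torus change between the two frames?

-1.5

Before: roughly 11.3 units apart; after: 9.8. That's 1.5 units closer together.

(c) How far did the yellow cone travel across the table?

3.1

From (9.2, 2.1) to (6.2, 2.8), the yellow cone covered √(3.0² + 0.7²) ≈ 3.1 units.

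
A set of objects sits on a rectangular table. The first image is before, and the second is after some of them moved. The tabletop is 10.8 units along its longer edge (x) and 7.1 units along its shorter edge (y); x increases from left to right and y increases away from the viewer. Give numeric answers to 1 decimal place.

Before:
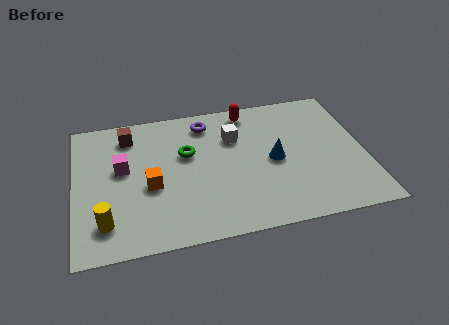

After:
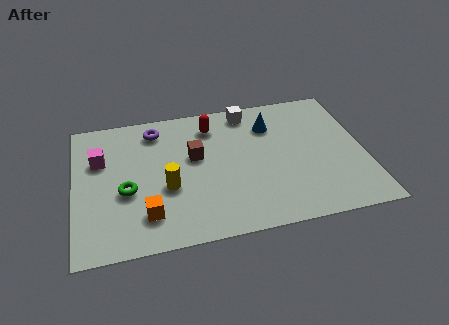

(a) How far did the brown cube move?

2.9

The brown cube was near (2.1, 5.8) before and (4.5, 4.2) after, so it travelled √(2.4² + 1.6²) ≈ 2.9 units.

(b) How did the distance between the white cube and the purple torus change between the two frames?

+2.1

The distance was about 1.4 in the first image and 3.5 in the second, so they moved 2.1 units further apart.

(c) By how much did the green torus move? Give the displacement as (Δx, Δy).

(-2.3, -1.5)

From the two frames, the green torus sits at roughly (4.2, 4.4) before and (1.9, 2.9) after.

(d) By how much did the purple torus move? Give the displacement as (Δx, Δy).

(-1.9, 0.0)

From the two frames, the purple torus sits at roughly (5.0, 5.9) before and (3.1, 5.9) after.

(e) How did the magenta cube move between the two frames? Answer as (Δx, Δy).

(-0.8, 0.6)

The magenta cube started near (1.8, 4.1) and ended near (1.0, 4.7).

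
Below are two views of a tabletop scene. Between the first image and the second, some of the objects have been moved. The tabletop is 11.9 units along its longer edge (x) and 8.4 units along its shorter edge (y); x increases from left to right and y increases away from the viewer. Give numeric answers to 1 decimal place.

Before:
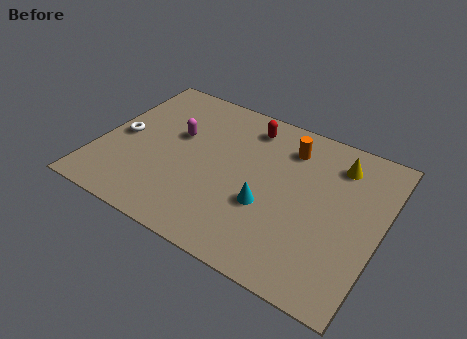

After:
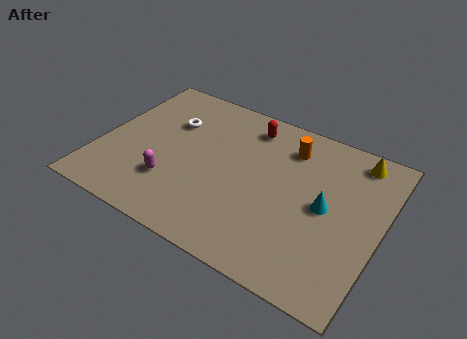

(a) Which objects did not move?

the orange cylinder and the red capsule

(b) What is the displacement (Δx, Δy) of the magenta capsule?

(0.2, -2.7)

The magenta capsule was at about (3.1, 5.1) and moved to about (3.3, 2.4).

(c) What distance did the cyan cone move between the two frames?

2.5

From (7.3, 3.1) to (9.6, 4.2), the cyan cone covered √(2.3² + 1.1²) ≈ 2.5 units.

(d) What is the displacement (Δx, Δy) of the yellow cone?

(0.7, 0.6)

The yellow cone started near (9.8, 6.7) and ended near (10.5, 7.3).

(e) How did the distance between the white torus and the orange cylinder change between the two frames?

-2.2

Before: roughly 7.3 units apart; after: 5.1. That's 2.2 units closer together.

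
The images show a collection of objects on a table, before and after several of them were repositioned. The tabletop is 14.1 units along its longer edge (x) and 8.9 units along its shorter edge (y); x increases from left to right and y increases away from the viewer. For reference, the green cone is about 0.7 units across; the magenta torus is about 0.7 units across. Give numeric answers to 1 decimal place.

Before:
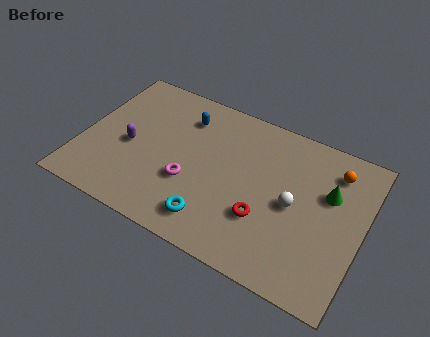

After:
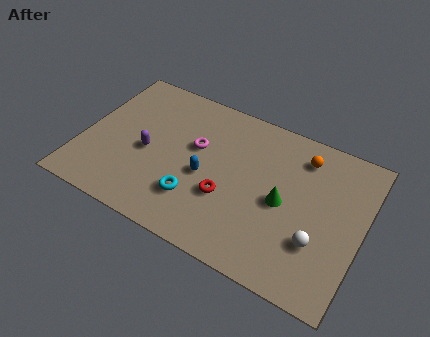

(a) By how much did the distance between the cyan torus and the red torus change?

-1.0

The distance was about 2.7 in the first image and 1.7 in the second, so they moved 1.0 units closer together.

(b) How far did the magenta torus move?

2.2

The magenta torus was near (5.6, 3.2) before and (5.6, 5.4) after, so it travelled √(0.0² + 2.2²) ≈ 2.2 units.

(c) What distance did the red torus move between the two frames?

1.9

From (9.4, 2.9) to (7.5, 3.2), the red torus covered √(1.9² + 0.3²) ≈ 1.9 units.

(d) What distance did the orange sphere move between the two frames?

1.6

The orange sphere moved from about (12.4, 7.1) to (10.8, 7.2), a distance of √(1.6² + 0.1²) ≈ 1.6.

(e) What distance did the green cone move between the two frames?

2.6

From (12.3, 5.7) to (10.2, 4.2), the green cone covered √(2.1² + 1.5²) ≈ 2.6 units.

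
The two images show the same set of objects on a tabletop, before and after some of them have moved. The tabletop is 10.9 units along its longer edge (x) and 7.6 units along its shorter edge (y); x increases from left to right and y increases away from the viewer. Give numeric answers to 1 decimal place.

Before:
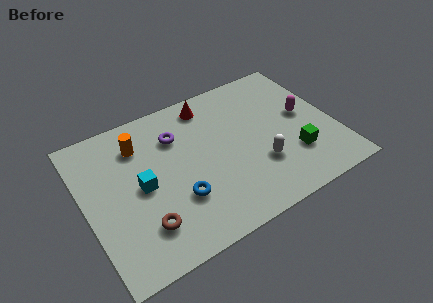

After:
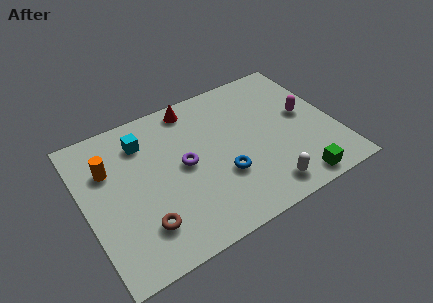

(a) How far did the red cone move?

0.7

The red cone was near (5.8, 6.5) before and (5.1, 6.7) after, so it travelled √(0.7² + 0.2²) ≈ 0.7 units.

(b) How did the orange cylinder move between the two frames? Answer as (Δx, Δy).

(-1.4, -0.6)

From the two frames, the orange cylinder sits at roughly (2.6, 5.8) before and (1.2, 5.2) after.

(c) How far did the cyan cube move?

2.2

The cyan cube was near (2.4, 3.7) before and (2.8, 5.9) after, so it travelled √(0.4² + 2.2²) ≈ 2.2 units.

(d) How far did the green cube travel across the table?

1.4

The green cube moved from about (8.9, 2.2) to (8.7, 0.8), a distance of √(0.2² + 1.4²) ≈ 1.4.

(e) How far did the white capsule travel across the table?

1.3

The white capsule was near (7.4, 2.4) before and (7.4, 1.1) after, so it travelled √(0.0² + 1.3²) ≈ 1.3 units.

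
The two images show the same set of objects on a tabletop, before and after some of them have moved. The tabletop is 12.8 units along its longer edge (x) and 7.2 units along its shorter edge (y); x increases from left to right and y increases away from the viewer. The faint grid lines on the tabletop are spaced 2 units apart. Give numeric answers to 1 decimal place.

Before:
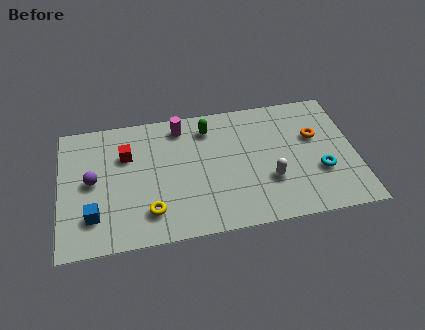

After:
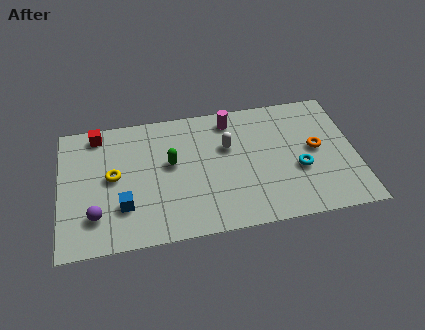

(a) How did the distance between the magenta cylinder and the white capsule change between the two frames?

-3.7

They were about 5.2 units apart before and 1.5 after — 3.7 units closer together.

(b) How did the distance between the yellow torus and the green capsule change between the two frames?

-2.5

They were about 5.0 units apart before and 2.5 after — 2.5 units closer together.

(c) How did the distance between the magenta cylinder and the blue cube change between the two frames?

+0.4

They were about 5.8 units apart before and 6.2 after — 0.4 units further apart.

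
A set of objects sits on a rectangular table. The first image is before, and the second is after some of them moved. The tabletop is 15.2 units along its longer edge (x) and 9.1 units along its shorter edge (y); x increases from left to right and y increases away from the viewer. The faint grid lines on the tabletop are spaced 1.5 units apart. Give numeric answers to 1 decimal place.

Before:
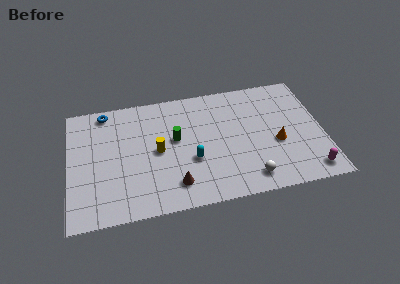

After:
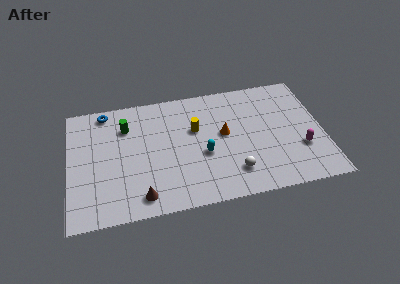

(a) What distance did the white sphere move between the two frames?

1.1

The white sphere moved from about (10.6, 1.4) to (9.7, 2.0), a distance of √(0.9² + 0.6²) ≈ 1.1.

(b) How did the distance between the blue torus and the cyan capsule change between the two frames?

+0.3

The distance was about 6.9 in the first image and 7.2 in the second, so they moved 0.3 units further apart.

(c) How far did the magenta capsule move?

1.8

The magenta capsule was near (14.2, 1.2) before and (13.8, 3.0) after, so it travelled √(0.4² + 1.8²) ≈ 1.8 units.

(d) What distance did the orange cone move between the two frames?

3.4

From (12.4, 3.7) to (9.3, 5.0), the orange cone covered √(3.1² + 1.3²) ≈ 3.4 units.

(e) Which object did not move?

the blue torus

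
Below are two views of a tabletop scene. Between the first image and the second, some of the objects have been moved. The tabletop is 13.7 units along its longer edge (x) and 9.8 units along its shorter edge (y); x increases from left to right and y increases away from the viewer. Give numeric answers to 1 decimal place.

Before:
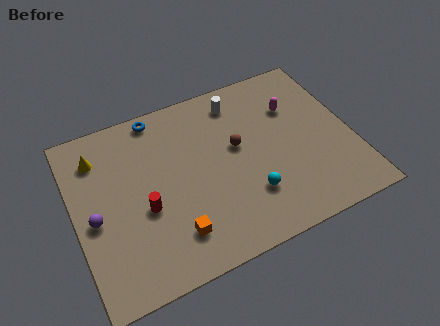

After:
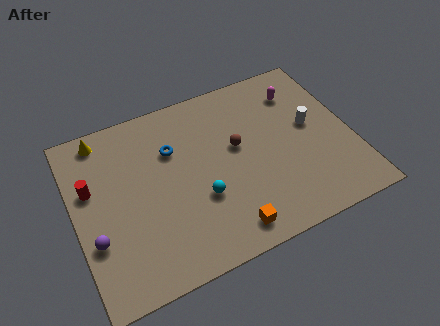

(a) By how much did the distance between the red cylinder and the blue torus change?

-0.9

The distance was about 5.0 in the first image and 4.1 in the second, so they moved 0.9 units closer together.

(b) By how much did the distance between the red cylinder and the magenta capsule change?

+2.4

They were about 8.3 units apart before and 10.7 after — 2.4 units further apart.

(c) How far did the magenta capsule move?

0.9

From (11.1, 6.8) to (11.5, 7.6), the magenta capsule covered √(0.4² + 0.8²) ≈ 0.9 units.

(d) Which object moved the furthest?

the white cylinder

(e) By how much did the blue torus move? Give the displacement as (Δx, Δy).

(0.5, -2.2)

The blue torus was at about (4.5, 8.9) and moved to about (5.0, 6.7).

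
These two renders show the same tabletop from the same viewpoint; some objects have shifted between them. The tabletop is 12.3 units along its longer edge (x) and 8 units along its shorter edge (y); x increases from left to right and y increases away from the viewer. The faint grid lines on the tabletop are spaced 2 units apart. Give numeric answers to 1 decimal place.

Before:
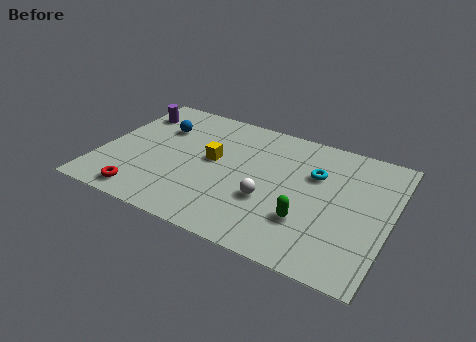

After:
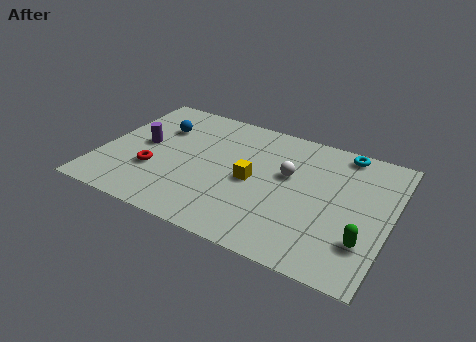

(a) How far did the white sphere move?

2.0

From (7.3, 2.9) to (7.9, 4.8), the white sphere covered √(0.6² + 1.9²) ≈ 2.0 units.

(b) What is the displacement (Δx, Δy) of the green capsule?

(2.4, -0.2)

From the two frames, the green capsule sits at roughly (9.0, 2.4) before and (11.4, 2.2) after.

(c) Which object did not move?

the blue sphere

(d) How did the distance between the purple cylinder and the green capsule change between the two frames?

+1.0

The distance was about 8.9 in the first image and 9.9 in the second, so they moved 1.0 units further apart.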